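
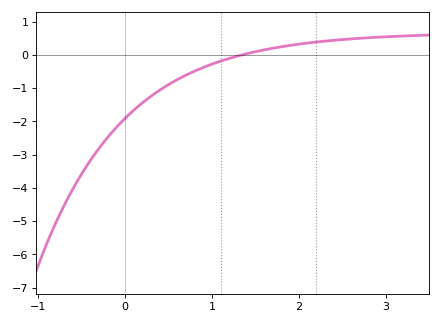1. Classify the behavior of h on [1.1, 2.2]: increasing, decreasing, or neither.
increasing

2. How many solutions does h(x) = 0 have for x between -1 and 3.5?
1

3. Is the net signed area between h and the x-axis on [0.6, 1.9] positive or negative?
negative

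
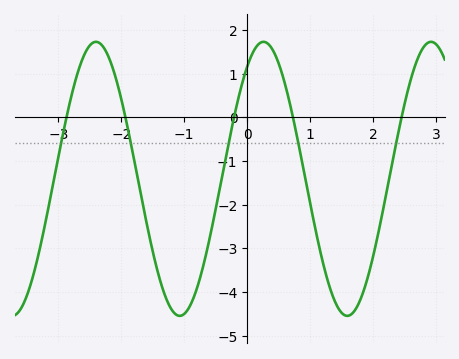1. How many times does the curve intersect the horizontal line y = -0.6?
5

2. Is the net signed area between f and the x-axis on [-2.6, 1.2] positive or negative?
negative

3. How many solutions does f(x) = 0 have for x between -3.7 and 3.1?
5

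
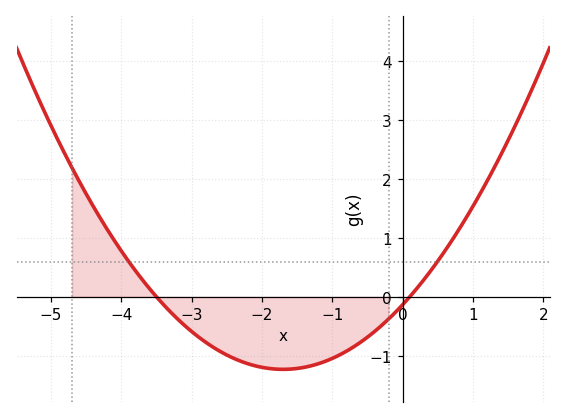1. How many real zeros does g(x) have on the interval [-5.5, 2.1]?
2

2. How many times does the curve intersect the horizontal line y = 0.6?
2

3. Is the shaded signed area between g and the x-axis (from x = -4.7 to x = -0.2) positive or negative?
negative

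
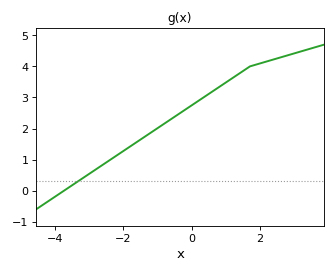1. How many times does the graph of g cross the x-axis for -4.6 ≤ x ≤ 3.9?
1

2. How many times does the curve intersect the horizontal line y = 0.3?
1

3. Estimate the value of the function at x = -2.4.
0.984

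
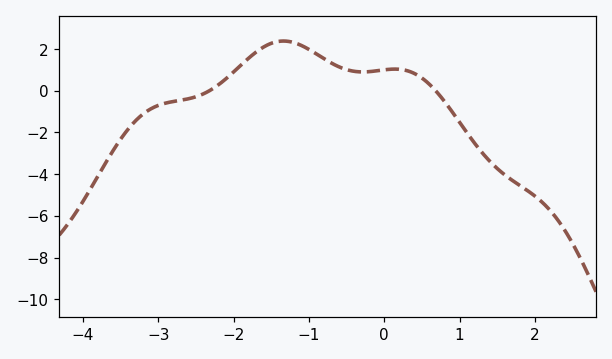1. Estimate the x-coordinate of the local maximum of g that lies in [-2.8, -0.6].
-1.3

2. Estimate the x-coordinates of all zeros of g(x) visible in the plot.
-2.3, 0.7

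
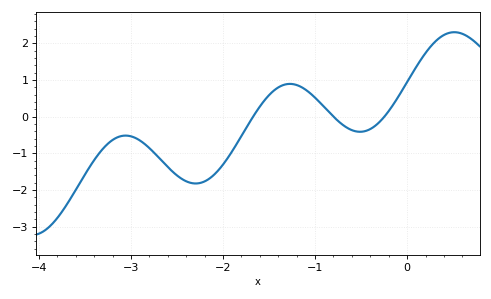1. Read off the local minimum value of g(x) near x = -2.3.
-1.8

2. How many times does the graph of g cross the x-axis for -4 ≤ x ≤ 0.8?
3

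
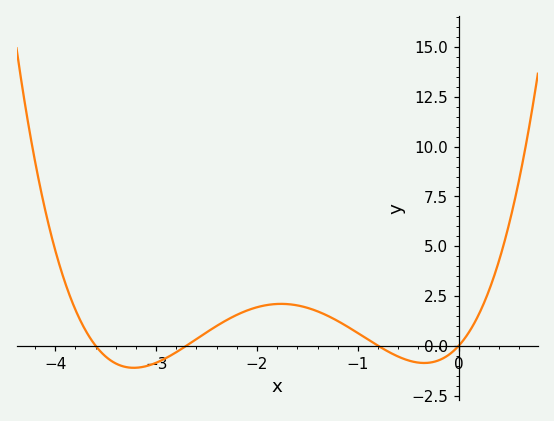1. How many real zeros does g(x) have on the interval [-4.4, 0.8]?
4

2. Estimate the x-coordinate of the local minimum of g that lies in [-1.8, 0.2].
-0.3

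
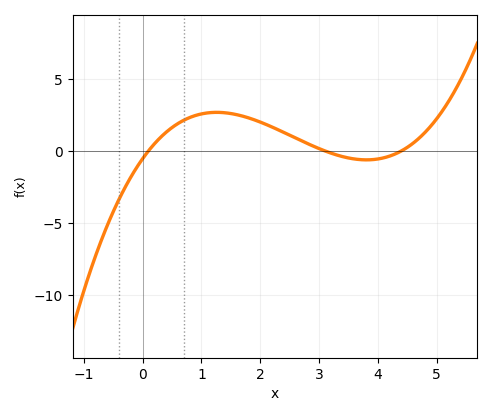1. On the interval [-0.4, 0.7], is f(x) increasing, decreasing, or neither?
increasing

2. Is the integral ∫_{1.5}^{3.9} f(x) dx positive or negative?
positive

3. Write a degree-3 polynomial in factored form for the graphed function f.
y = 0.4(x - 0.1)(x - 3.1)(x - 4.4)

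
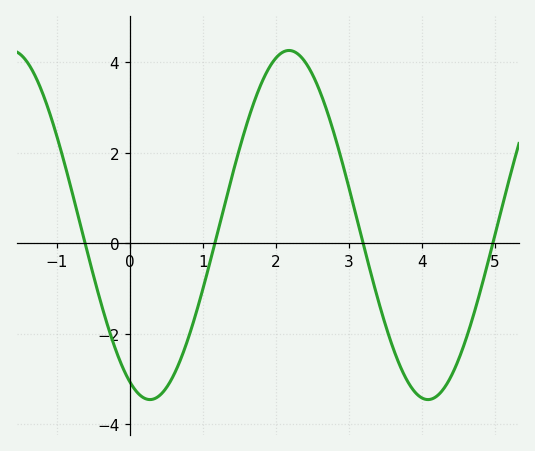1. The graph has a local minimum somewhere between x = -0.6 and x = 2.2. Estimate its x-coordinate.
0.273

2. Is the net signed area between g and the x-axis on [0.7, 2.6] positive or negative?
positive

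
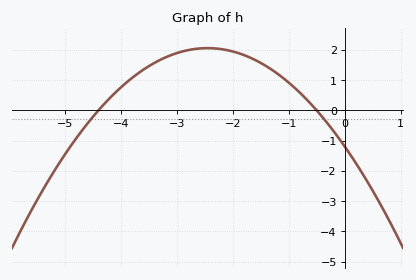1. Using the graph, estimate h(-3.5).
1.5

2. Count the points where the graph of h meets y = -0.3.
2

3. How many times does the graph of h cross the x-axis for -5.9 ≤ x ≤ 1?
2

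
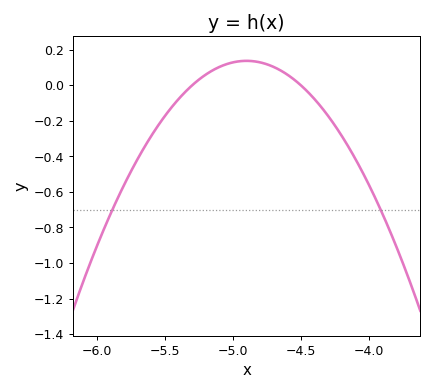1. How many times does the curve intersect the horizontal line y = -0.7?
2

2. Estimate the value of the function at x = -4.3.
-0.18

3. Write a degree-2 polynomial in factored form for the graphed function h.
y = -0.86(x + 5.3)(x + 4.5)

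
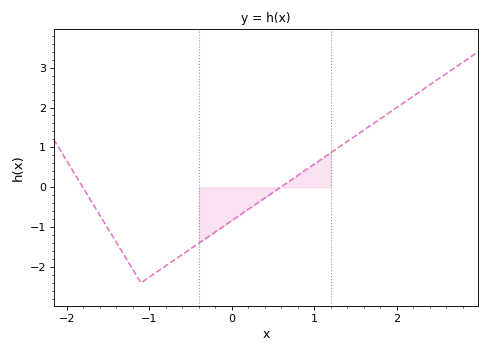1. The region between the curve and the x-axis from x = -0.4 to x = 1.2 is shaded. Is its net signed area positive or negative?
negative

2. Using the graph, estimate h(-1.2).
-2.06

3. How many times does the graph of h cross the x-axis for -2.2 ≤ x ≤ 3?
2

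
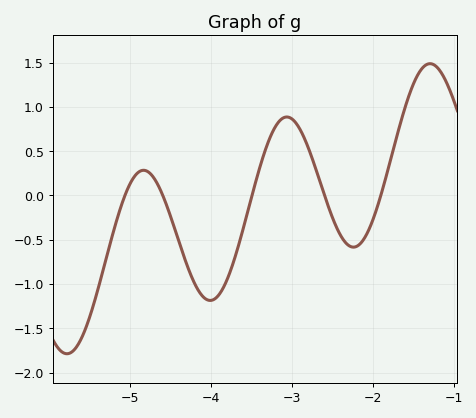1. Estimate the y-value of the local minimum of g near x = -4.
-1.2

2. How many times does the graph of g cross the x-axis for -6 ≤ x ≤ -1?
5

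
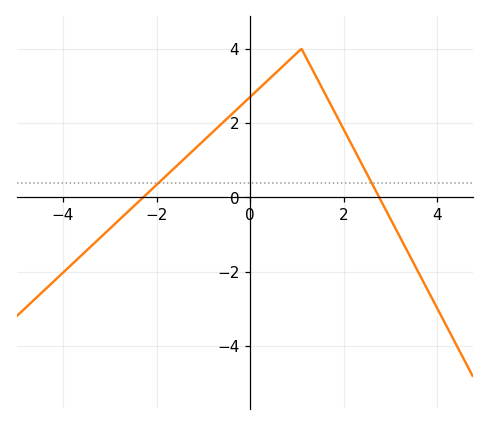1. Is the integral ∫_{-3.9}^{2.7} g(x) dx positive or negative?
positive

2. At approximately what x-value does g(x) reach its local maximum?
1.1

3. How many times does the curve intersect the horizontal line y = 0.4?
2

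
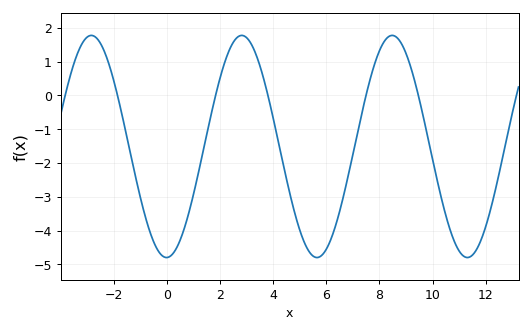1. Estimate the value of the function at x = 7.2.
-1.02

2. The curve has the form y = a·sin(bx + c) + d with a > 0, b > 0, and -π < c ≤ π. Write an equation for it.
y = 3.29sin(1.11x - 1.56) - 1.51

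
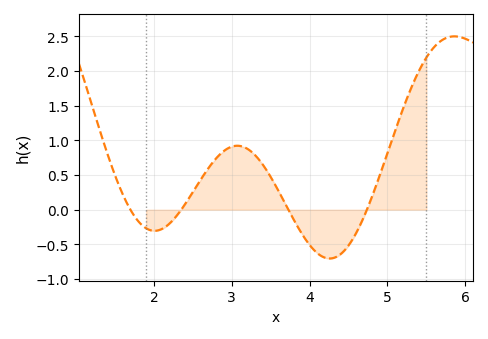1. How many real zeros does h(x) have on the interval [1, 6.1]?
4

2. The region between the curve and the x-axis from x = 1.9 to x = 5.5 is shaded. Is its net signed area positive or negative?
positive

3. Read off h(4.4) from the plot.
-0.65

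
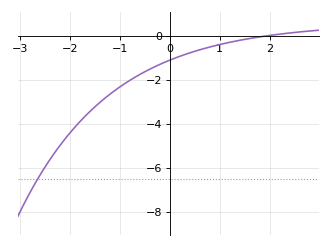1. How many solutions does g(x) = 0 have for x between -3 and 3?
1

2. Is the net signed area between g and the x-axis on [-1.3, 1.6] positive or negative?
negative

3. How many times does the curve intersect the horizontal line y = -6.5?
1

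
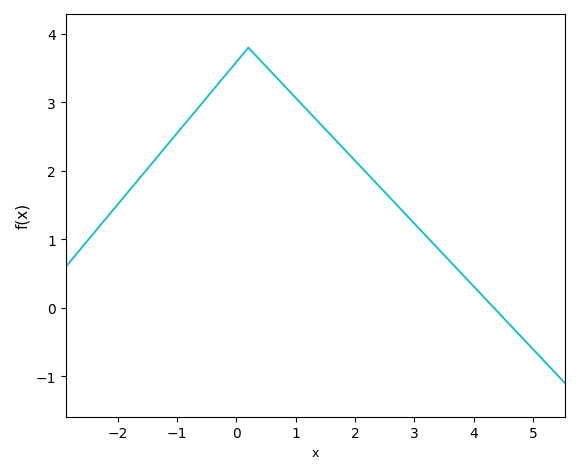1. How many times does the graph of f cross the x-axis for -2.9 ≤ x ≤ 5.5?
1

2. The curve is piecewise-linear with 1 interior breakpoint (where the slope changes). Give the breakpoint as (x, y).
(0.2, 3.8)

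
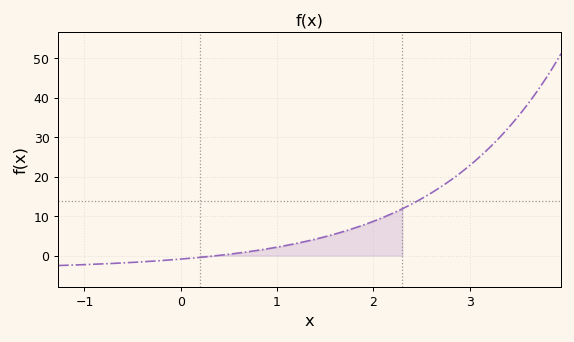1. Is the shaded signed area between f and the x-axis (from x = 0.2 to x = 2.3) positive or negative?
positive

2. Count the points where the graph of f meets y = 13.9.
1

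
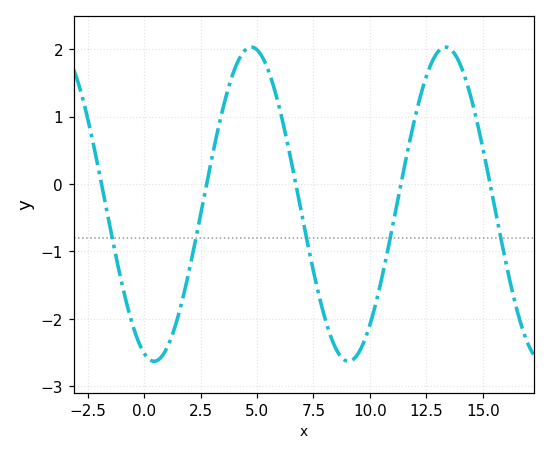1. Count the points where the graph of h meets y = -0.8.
5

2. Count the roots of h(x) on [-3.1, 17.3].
5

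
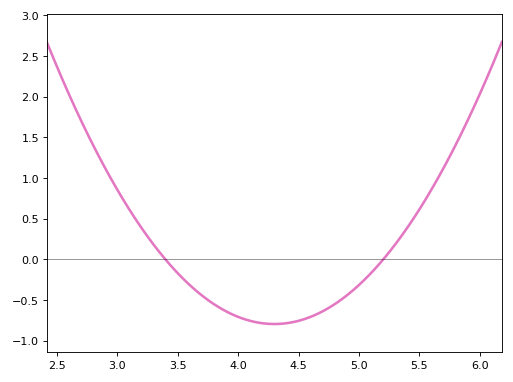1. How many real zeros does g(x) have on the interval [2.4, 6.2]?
2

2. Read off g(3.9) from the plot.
-0.65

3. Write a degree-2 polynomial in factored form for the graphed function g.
y = 0.98(x - 3.4)(x - 5.2)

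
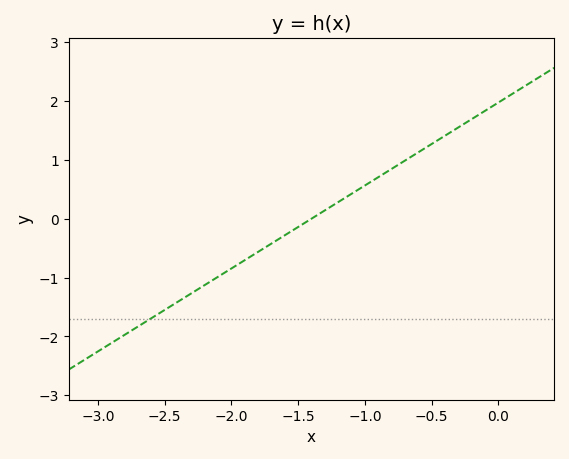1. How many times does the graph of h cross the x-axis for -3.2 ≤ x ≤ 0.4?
1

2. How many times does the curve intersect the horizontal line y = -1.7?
1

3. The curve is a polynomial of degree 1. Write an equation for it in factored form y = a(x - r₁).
y = 1.41(x + 1.4)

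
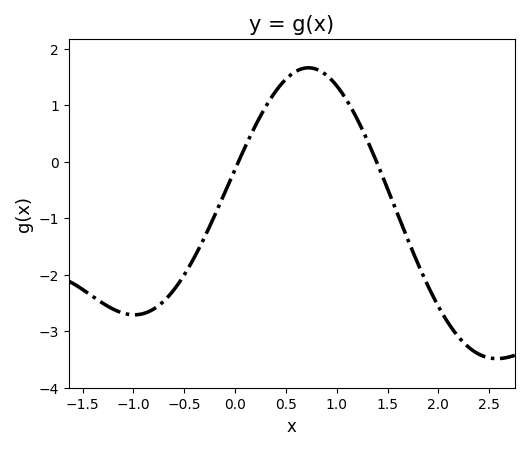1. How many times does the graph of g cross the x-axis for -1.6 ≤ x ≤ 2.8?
2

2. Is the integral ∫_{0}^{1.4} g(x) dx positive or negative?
positive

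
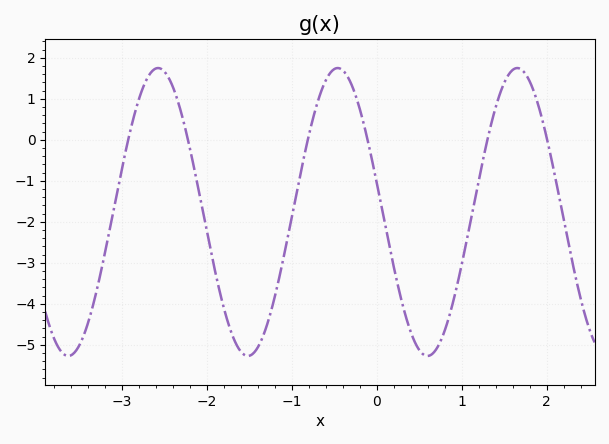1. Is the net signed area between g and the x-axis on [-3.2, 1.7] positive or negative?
negative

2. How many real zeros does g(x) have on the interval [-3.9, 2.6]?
6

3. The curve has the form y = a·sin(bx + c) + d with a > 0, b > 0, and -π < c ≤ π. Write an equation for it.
y = 3.51sin(3x + 2.9) - 1.76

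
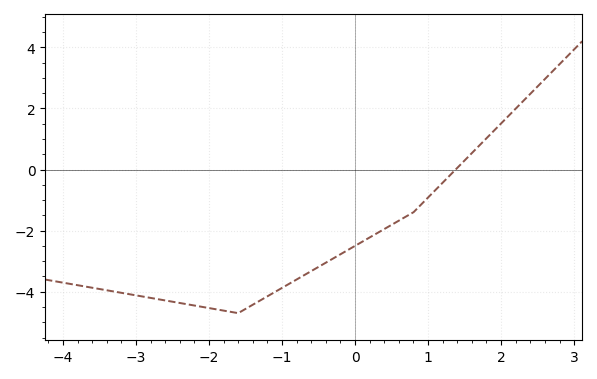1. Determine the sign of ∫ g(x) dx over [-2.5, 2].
negative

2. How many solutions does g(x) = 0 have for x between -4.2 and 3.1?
1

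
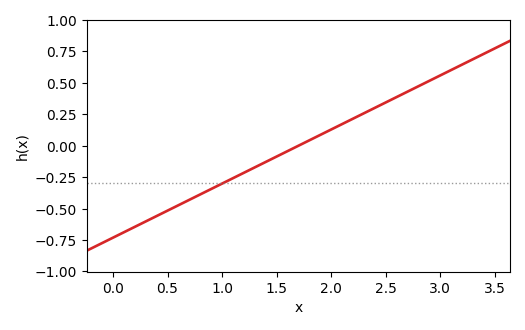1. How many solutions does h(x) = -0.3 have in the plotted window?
1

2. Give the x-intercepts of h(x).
1.7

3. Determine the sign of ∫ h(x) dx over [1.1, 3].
positive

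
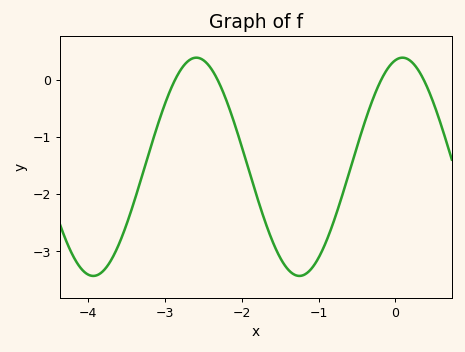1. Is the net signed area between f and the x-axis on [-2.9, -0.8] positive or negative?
negative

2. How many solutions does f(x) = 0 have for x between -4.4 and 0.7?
4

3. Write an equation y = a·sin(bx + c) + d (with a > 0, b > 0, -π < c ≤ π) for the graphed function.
y = 1.91sin(2.34x + 1.35) - 1.52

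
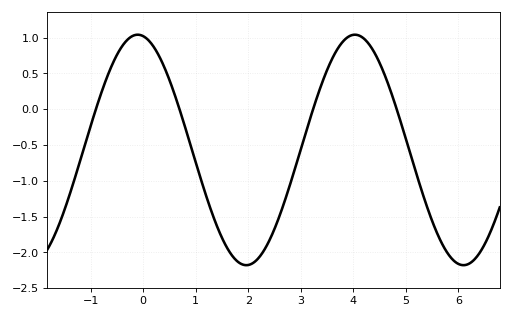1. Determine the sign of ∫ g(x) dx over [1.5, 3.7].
negative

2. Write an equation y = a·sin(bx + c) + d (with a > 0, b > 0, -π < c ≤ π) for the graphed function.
y = 1.61sin(1.52x + 1.73) - 0.57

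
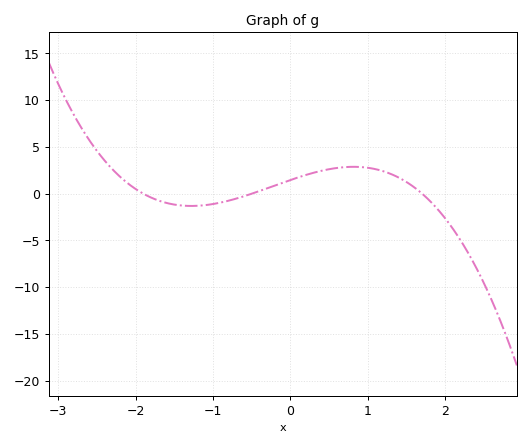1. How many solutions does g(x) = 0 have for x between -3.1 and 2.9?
3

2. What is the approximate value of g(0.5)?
2.62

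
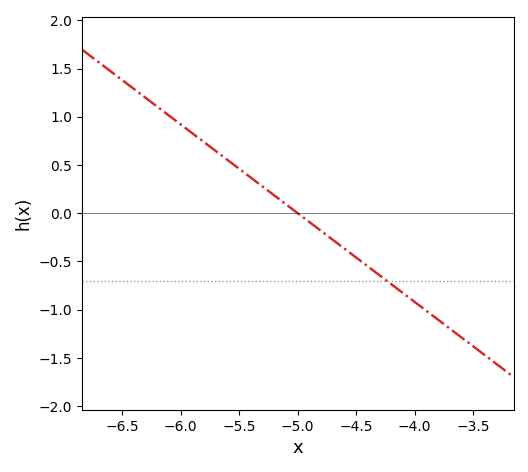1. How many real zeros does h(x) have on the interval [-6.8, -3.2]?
1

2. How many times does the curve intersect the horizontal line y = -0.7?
1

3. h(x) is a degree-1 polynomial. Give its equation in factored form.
y = -0.92(x + 5)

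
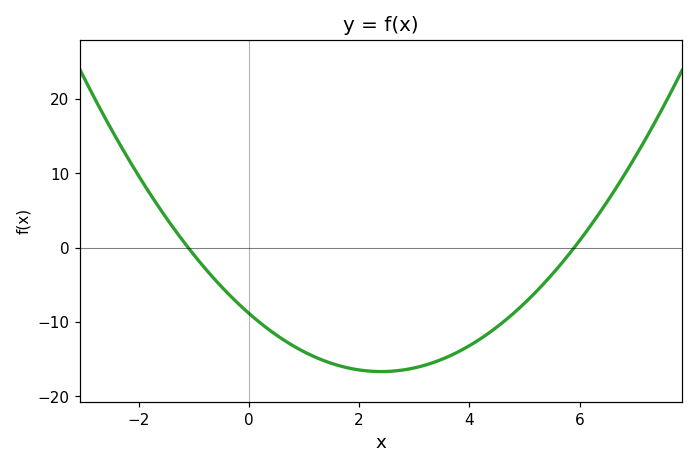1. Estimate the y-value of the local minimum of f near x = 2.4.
-17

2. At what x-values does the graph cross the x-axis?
-1.2, 6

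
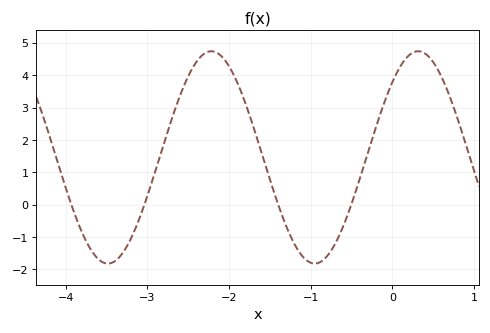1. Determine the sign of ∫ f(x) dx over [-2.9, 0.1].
positive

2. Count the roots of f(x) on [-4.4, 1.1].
4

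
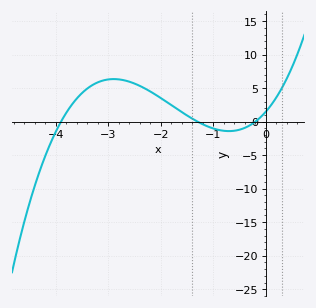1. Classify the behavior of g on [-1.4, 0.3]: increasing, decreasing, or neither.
neither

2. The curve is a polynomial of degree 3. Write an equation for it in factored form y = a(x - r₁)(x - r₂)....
y = 1.47(x + 3.9)(x + 1.3)(x + 0.2)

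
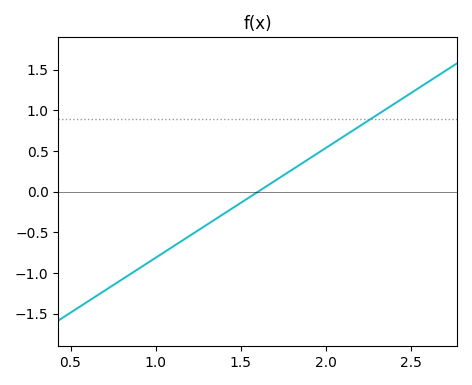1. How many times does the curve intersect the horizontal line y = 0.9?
1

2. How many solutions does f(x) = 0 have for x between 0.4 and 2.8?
1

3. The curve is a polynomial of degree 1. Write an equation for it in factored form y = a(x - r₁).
y = 1.35(x - 1.6)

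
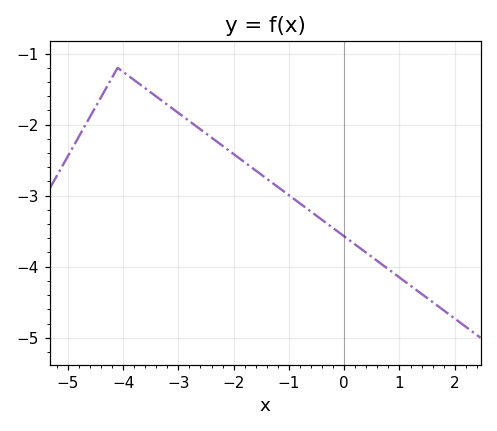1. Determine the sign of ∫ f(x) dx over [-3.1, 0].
negative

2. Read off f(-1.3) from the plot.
-2.8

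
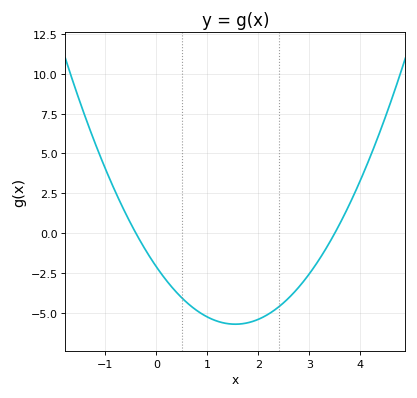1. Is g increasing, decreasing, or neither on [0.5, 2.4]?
neither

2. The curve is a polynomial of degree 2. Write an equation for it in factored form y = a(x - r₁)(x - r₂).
y = 1.5(x + 0.4)(x - 3.5)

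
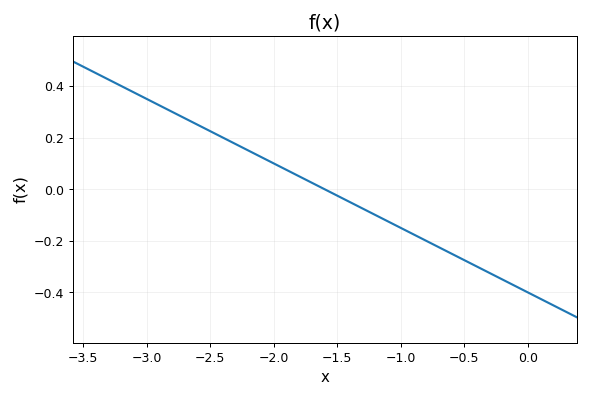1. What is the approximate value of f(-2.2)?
0.16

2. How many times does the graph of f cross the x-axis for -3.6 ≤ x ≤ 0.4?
1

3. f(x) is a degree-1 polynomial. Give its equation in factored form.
y = -0.25(x + 1.6)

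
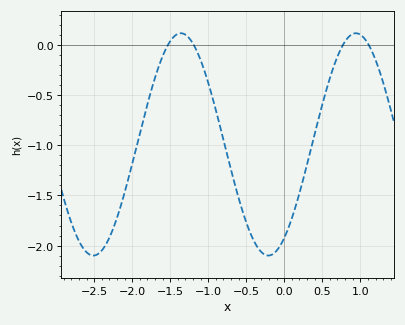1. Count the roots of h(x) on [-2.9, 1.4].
4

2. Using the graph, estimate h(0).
-1.92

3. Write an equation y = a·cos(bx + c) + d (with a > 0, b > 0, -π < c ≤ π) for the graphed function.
y = 1.11cos(2.73x - 2.57) - 0.99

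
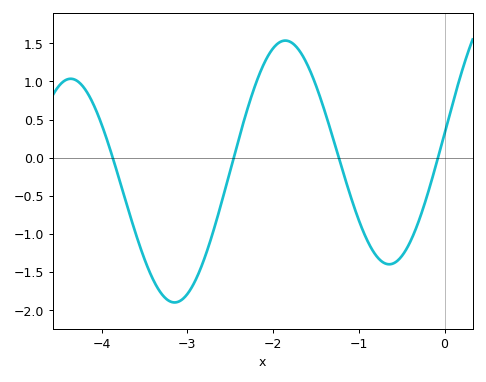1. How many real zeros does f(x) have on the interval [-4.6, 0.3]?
4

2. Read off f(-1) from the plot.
-0.8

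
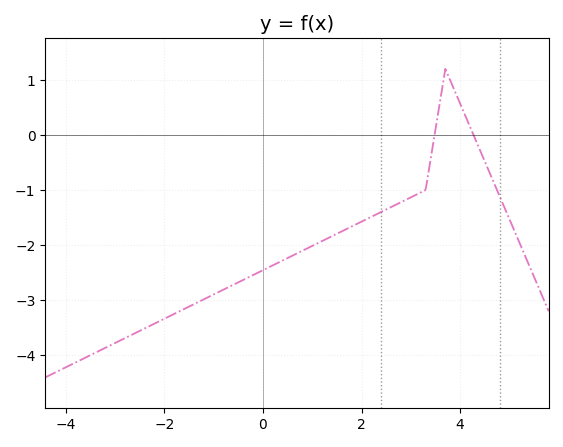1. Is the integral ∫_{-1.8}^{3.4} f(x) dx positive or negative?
negative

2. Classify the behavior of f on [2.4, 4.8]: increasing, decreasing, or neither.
neither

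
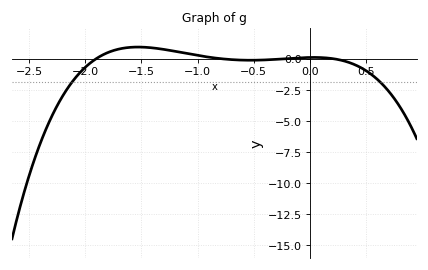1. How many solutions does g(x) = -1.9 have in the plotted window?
2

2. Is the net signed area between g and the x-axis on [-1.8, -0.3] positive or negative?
positive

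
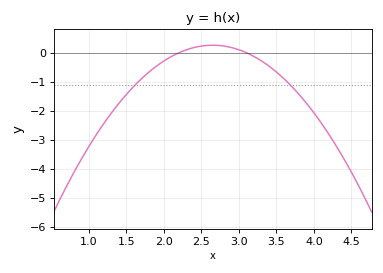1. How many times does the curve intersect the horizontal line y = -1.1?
2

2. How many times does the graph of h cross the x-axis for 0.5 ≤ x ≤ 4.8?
2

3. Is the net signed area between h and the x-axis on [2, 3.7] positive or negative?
negative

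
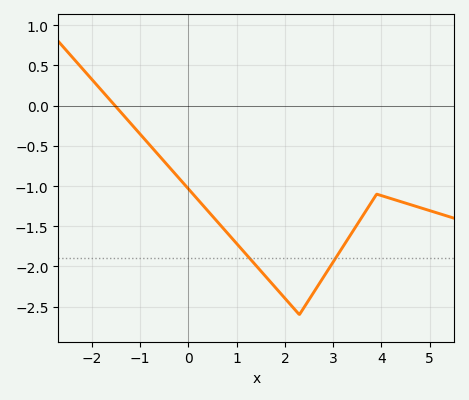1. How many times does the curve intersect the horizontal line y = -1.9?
2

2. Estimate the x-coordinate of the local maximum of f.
3.9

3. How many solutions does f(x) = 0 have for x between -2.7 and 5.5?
1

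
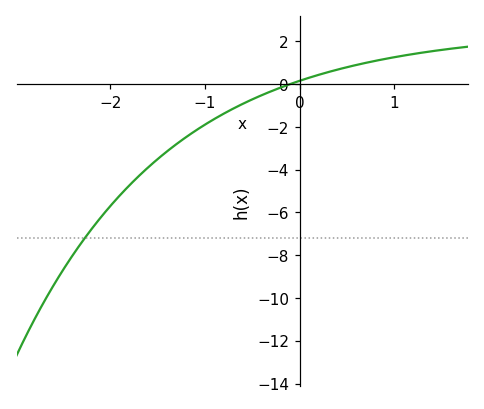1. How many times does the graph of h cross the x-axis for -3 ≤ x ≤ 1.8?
1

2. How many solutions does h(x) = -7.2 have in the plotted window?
1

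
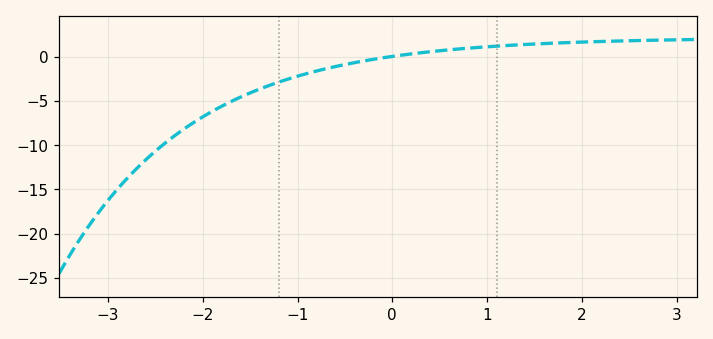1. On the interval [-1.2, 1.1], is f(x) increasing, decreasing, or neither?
increasing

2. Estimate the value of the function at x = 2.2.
1.72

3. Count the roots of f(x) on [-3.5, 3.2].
1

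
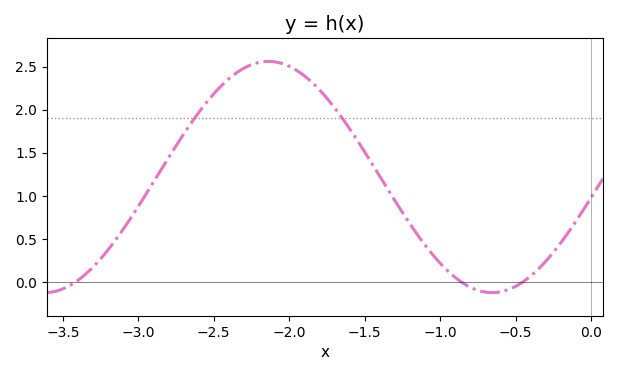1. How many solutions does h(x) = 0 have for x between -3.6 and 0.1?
3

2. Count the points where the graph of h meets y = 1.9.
2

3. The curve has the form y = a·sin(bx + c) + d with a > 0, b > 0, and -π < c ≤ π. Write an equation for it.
y = 1.34sin(2.1x - 0.18) + 1.22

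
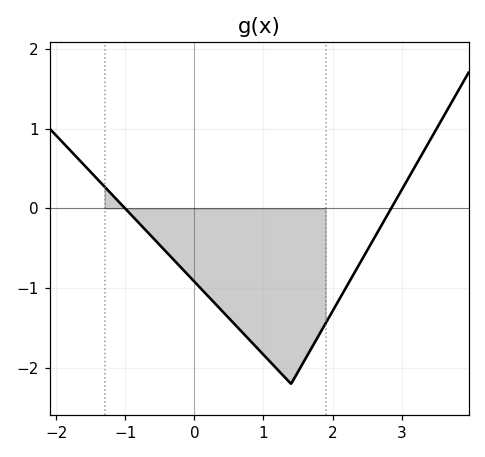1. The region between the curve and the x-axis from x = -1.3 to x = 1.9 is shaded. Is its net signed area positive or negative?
negative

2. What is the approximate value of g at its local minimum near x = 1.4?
-2.2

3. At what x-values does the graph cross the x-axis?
-1, 2.8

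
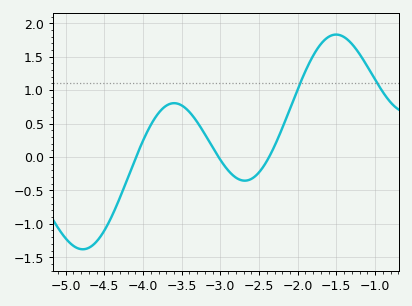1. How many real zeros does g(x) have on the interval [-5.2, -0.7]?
3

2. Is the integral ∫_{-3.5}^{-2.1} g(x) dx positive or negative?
positive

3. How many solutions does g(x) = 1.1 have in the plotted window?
2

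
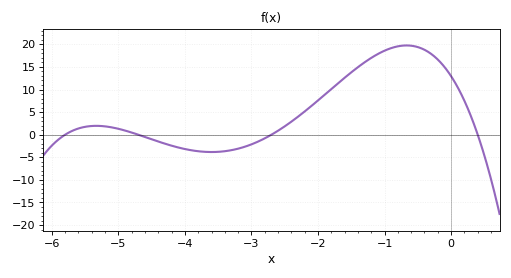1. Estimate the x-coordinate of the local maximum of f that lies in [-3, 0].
-0.671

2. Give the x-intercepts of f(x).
-5.8, -4.7, -2.7, 0.4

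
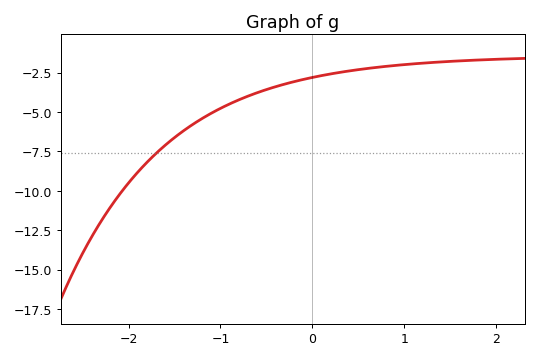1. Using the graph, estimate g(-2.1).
-10.2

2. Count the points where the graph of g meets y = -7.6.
1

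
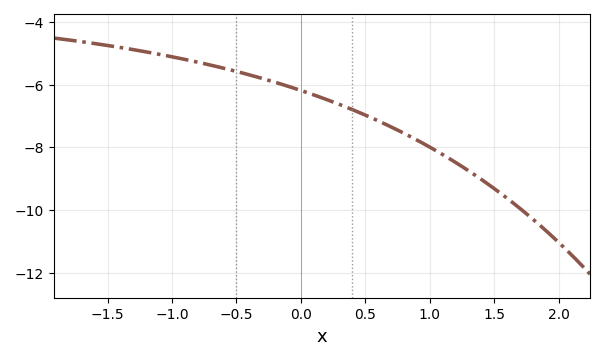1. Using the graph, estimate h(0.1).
-6.33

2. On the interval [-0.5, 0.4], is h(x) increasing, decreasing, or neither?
decreasing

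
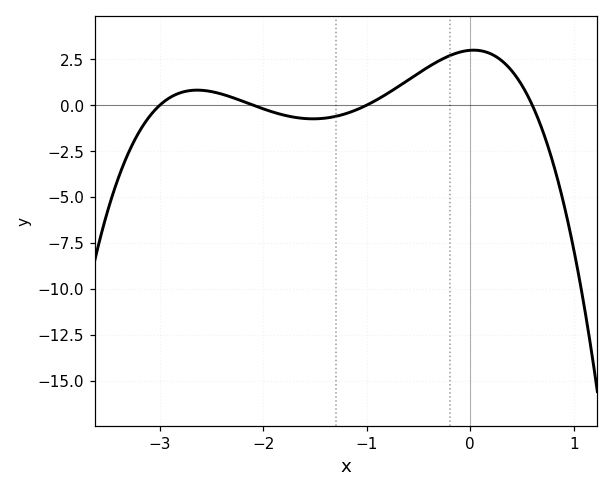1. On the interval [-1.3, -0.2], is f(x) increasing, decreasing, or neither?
increasing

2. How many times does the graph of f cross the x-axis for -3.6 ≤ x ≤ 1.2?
4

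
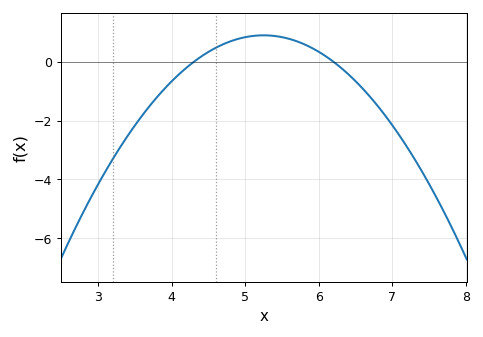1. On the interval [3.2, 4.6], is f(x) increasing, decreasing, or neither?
increasing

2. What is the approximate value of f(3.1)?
-3.72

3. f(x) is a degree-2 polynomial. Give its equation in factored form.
y = -1(x - 4.3)(x - 6.2)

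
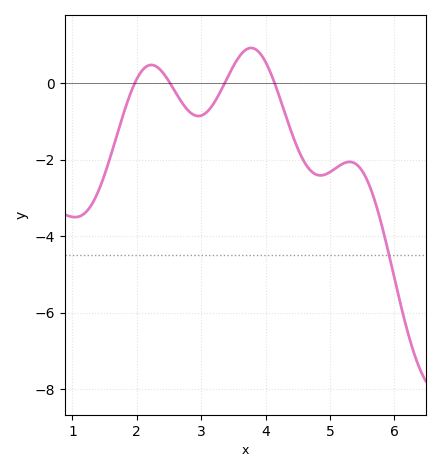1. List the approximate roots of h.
2, 2.5, 3.4, 4.1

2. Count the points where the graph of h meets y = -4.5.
1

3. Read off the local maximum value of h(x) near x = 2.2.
0.4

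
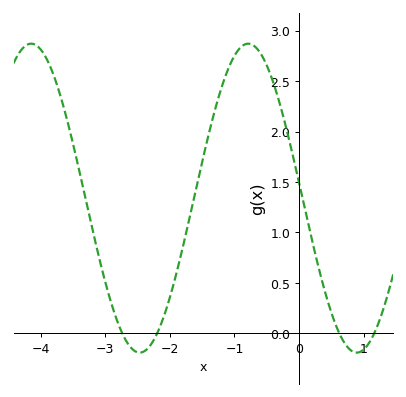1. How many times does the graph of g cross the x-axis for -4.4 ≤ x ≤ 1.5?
4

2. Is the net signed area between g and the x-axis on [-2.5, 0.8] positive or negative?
positive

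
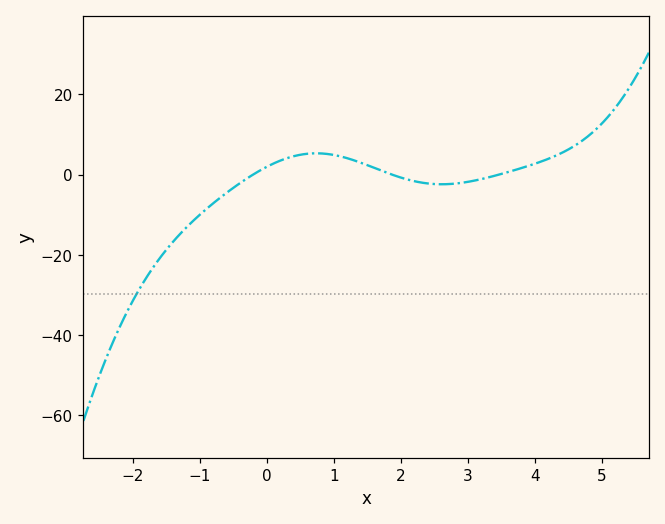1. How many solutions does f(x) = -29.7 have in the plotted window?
1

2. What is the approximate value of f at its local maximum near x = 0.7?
6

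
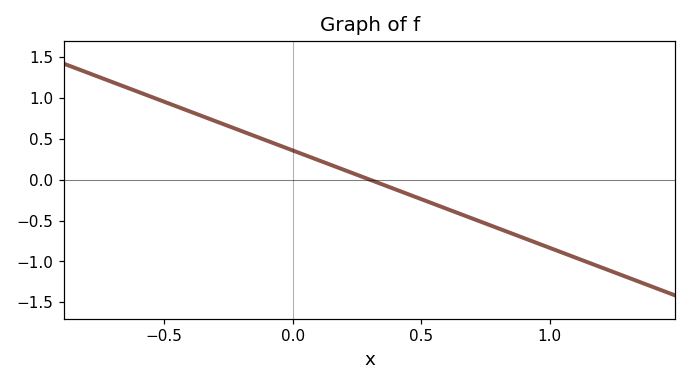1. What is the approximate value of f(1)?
-0.85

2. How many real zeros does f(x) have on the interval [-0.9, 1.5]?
1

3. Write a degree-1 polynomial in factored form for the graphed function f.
y = -1.19(x - 0.3)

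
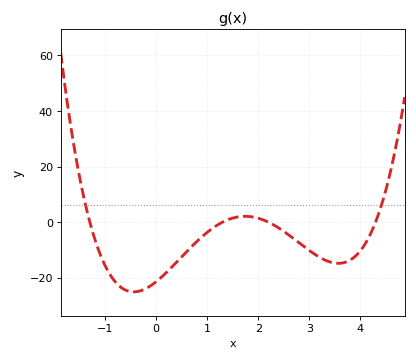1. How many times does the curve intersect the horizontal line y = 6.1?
2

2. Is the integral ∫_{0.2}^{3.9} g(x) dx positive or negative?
negative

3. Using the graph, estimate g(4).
-10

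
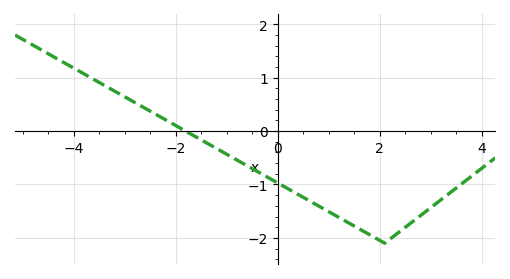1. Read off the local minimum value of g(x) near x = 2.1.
-2.1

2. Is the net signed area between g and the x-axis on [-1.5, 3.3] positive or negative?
negative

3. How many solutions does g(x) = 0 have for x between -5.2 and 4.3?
1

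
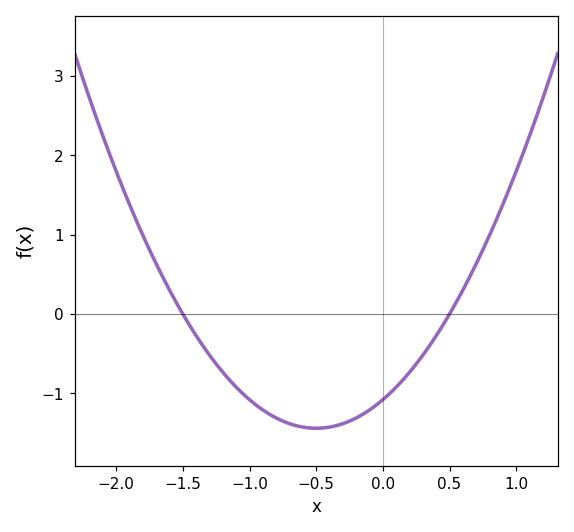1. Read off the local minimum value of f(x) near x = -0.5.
-1.4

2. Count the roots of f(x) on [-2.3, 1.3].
2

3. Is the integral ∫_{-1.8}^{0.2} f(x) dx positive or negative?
negative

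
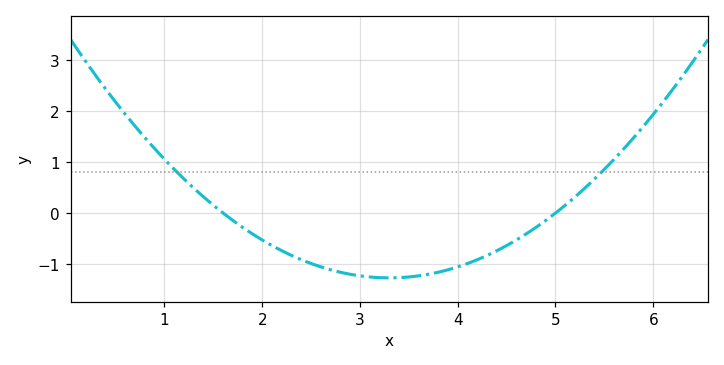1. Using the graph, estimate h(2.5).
-1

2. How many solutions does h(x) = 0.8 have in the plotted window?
2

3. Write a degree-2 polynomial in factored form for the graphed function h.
y = 0.44(x - 1.6)(x - 5)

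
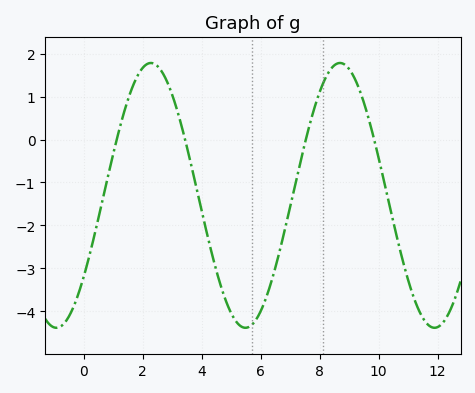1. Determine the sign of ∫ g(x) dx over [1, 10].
negative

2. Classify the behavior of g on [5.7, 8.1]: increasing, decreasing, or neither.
increasing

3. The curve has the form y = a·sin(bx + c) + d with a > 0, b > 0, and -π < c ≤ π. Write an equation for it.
y = 3.08sin(0.98x - 0.66) - 1.3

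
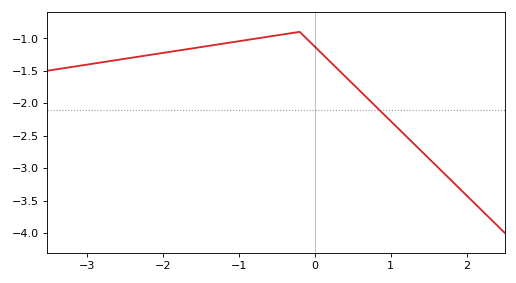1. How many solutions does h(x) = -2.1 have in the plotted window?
1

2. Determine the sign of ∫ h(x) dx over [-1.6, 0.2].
negative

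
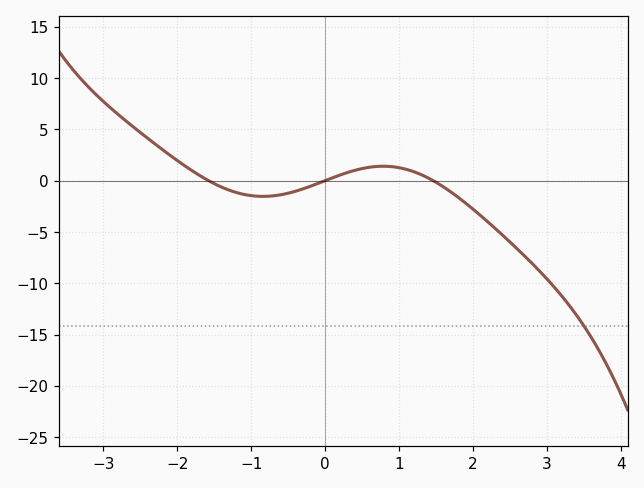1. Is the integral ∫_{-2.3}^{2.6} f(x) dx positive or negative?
negative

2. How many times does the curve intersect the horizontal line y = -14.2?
1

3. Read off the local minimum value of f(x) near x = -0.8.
-1.5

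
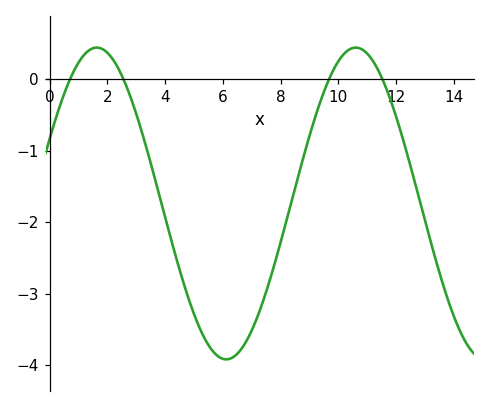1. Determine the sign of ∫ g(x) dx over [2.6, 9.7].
negative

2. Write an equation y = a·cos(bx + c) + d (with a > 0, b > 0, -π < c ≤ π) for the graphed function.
y = 2.18cos(0.7x - 1.14) - 1.74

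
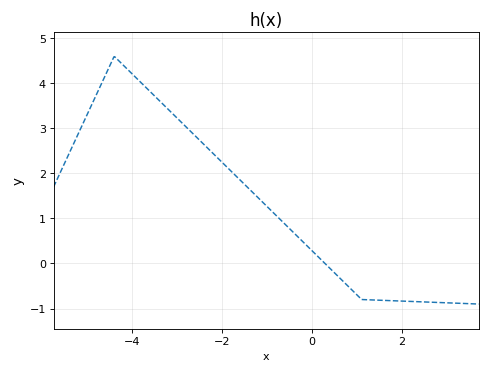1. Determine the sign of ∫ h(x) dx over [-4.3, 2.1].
positive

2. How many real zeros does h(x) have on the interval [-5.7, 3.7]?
1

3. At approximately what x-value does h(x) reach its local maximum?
-4.4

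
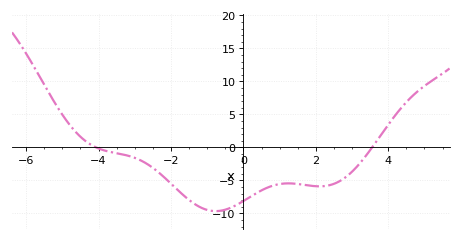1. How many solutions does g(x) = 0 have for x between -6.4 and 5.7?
2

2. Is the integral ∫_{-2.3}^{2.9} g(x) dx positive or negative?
negative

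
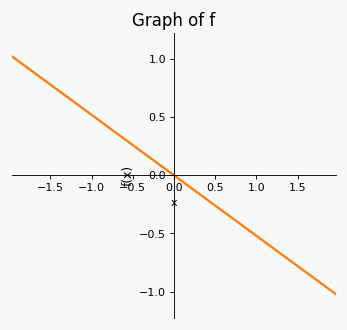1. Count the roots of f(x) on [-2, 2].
1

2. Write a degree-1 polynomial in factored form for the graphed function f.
y = -0.52(x - 0)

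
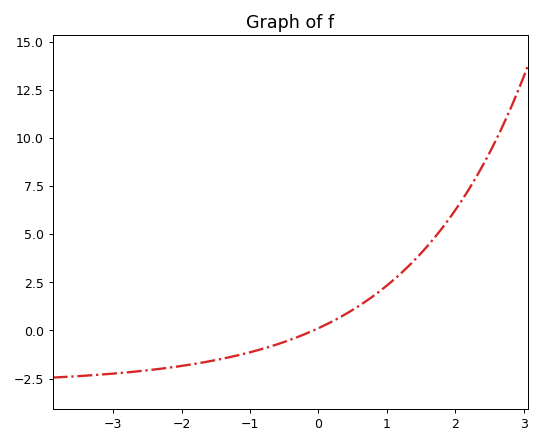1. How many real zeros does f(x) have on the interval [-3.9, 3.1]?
1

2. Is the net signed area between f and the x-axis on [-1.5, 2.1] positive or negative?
positive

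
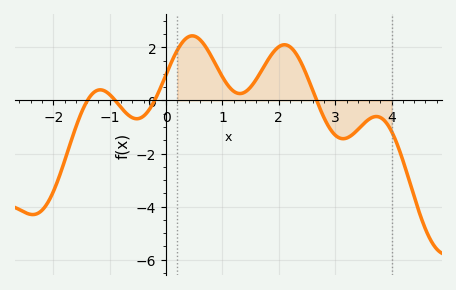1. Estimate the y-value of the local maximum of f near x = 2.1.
2.1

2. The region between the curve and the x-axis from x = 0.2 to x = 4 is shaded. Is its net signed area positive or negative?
positive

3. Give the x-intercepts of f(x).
-1.4, -0.902, -0.204, 2.67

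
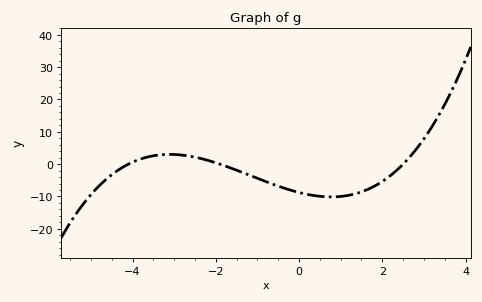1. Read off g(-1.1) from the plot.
-3.89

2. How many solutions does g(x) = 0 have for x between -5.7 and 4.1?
3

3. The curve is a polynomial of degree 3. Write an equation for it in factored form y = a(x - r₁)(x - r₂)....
y = 0.45(x + 4.1)(x + 1.9)(x - 2.5)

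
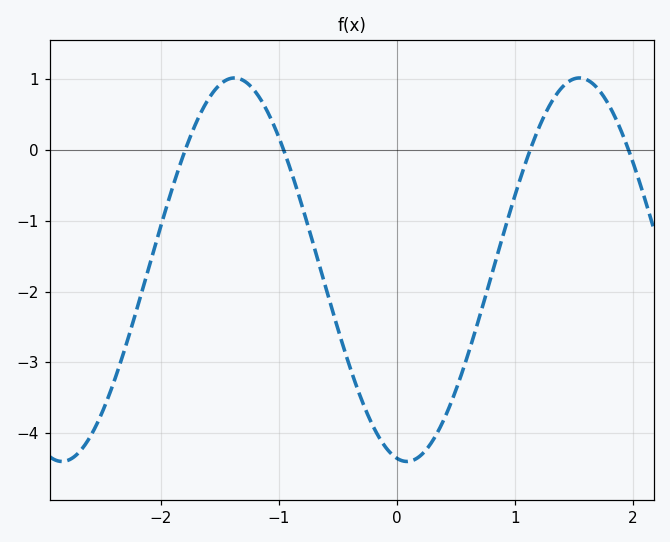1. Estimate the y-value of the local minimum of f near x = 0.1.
-4.4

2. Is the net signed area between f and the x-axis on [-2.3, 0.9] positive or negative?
negative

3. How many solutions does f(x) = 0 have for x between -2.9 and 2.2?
4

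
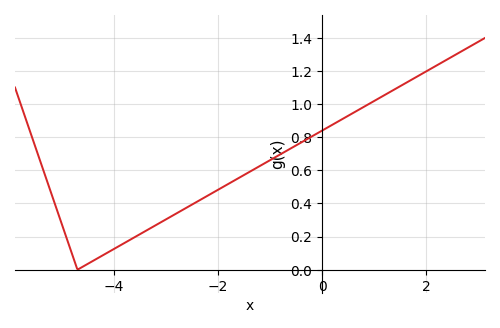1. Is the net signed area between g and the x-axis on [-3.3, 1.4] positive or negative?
positive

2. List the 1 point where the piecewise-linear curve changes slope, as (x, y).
(-4.7, 0)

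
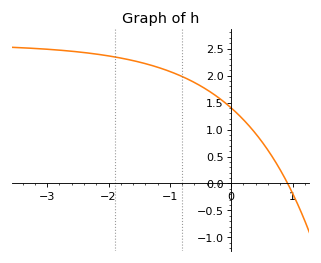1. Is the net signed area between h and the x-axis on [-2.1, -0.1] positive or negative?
positive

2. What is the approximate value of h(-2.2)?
2.4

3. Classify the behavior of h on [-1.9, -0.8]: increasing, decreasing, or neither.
decreasing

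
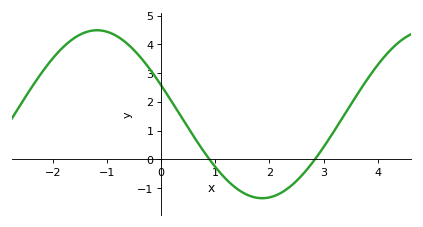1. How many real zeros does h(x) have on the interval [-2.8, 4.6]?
2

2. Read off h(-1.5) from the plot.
4.3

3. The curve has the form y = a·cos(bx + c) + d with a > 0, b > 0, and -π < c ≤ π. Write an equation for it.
y = 2.92cos(1x + 1.2) + 1.57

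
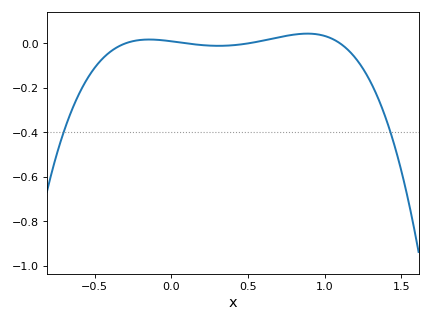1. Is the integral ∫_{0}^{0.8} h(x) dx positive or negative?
positive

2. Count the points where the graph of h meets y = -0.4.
2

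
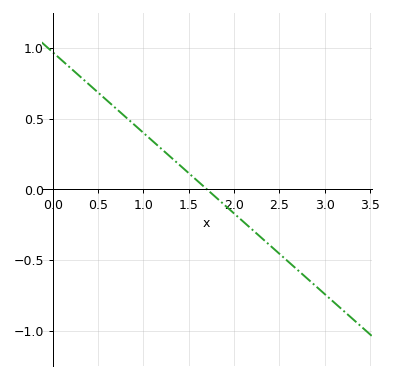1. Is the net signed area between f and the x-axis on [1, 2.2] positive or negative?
positive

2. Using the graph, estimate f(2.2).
-0.285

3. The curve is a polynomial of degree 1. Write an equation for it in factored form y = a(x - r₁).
y = -0.57(x - 1.7)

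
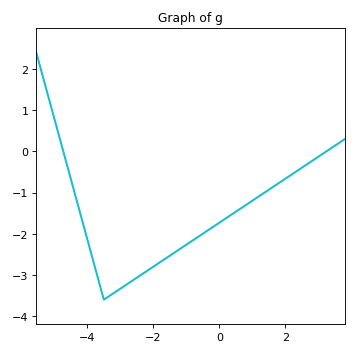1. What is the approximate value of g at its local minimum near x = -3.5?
-3.6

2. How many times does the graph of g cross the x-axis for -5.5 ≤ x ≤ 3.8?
2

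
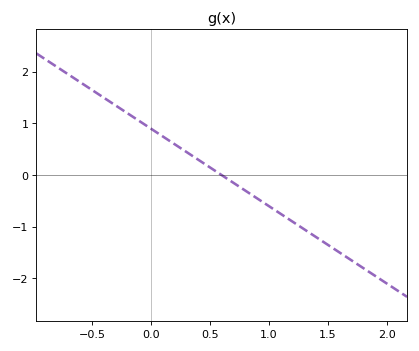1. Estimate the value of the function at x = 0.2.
0.6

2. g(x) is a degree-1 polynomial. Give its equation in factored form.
y = -1.5(x - 0.6)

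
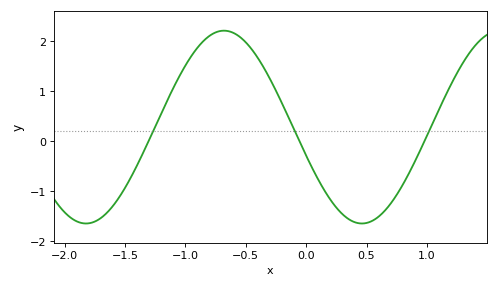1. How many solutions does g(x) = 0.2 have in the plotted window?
3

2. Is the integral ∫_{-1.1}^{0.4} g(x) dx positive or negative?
positive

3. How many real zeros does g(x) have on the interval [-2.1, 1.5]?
3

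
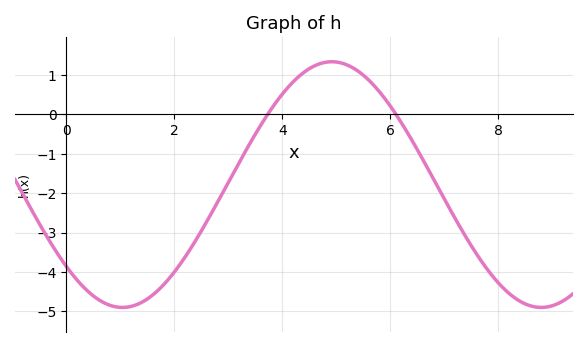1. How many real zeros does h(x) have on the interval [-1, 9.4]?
2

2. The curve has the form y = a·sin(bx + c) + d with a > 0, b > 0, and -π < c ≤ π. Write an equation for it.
y = 3.12sin(0.81x - 2.4) - 1.78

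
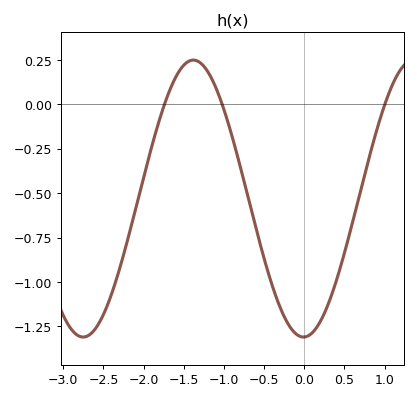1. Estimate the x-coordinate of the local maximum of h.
-1.4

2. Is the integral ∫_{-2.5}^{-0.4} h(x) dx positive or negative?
negative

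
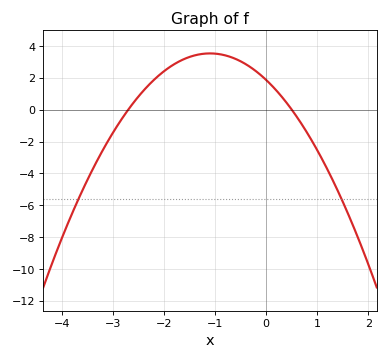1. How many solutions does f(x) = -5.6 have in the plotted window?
2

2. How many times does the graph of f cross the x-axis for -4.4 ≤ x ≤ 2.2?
2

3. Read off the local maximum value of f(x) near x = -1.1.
3.53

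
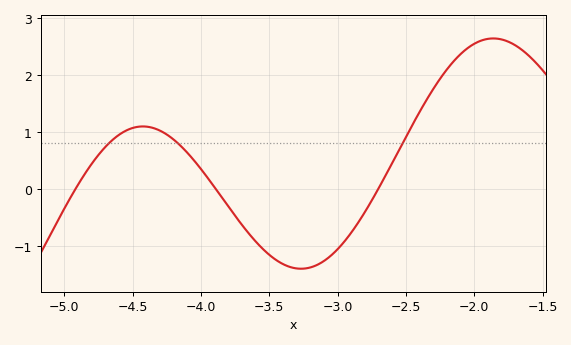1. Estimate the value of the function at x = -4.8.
0.442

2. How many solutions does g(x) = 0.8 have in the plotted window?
3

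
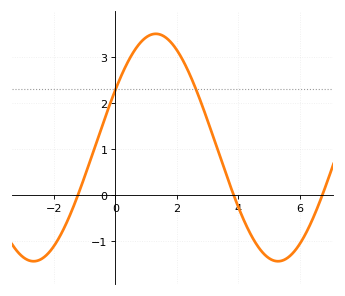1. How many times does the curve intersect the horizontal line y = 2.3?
2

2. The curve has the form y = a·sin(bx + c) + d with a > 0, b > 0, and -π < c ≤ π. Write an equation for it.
y = 2.47sin(0.79x + 0.53) + 1.03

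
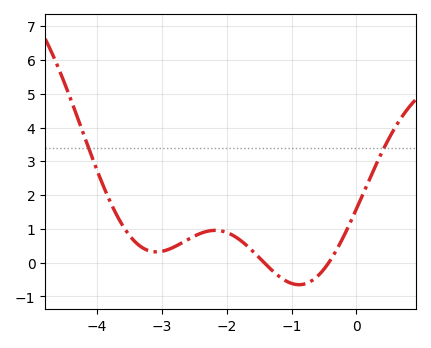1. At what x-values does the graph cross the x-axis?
-1.42, -0.425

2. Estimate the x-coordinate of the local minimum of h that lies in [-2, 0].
-0.883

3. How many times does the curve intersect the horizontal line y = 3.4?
2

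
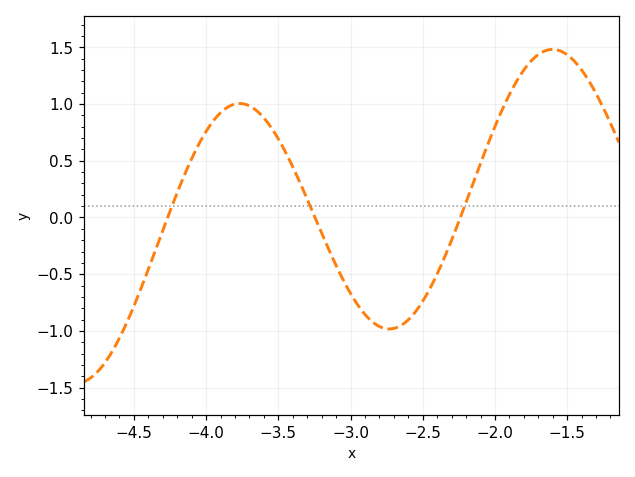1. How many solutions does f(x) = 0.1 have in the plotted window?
3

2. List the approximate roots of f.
-4.27, -3.25, -2.24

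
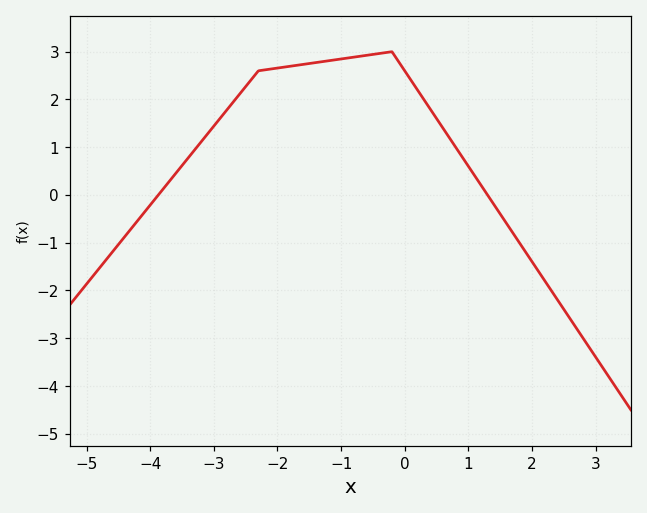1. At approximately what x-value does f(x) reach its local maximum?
-0.201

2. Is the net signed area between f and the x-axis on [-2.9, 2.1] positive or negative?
positive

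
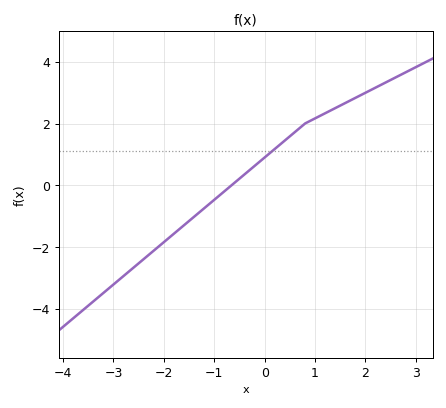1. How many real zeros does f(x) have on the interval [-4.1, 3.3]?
1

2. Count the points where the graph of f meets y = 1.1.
1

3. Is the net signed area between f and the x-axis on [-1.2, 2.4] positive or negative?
positive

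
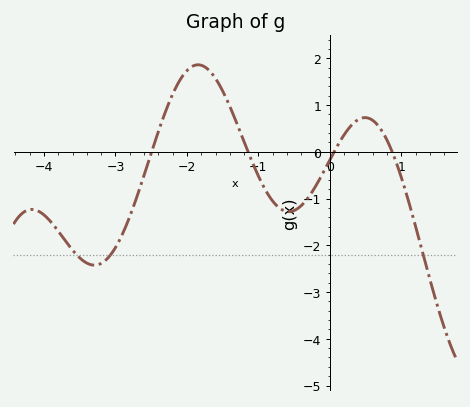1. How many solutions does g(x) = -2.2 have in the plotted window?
3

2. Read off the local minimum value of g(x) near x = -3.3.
-2.4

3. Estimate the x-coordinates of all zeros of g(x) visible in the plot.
-2.5, -1.1, 0.1, 0.9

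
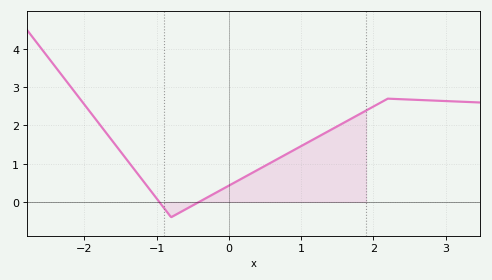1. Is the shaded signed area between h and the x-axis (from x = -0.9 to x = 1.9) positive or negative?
positive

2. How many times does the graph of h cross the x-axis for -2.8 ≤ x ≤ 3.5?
2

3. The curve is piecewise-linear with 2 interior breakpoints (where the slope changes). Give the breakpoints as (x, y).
(-0.8, -0.4); (2.2, 2.7)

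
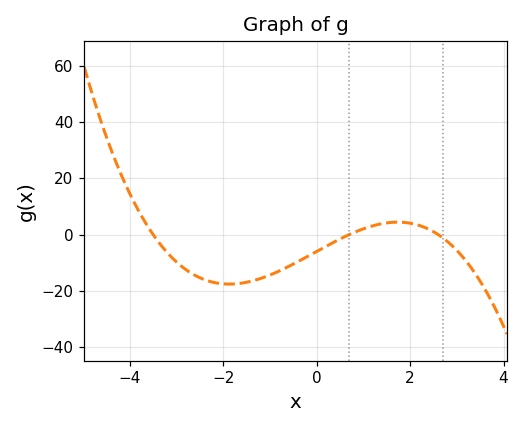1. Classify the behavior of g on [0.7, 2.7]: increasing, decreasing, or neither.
neither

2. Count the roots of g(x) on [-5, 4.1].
3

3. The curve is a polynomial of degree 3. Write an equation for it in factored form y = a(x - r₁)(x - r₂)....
y = -0.94(x + 3.5)(x - 0.7)(x - 2.6)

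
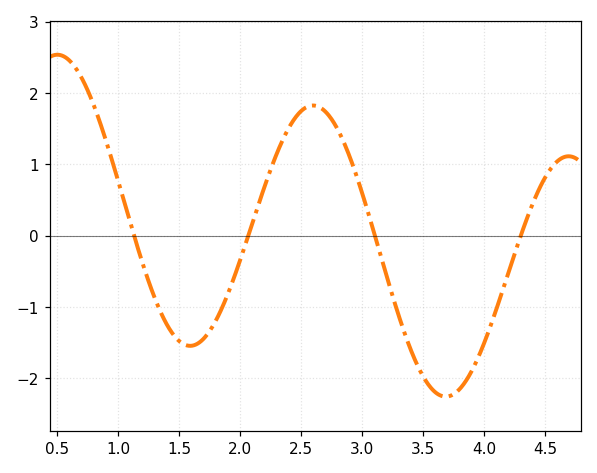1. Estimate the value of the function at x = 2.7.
1.74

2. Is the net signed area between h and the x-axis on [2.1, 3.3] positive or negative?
positive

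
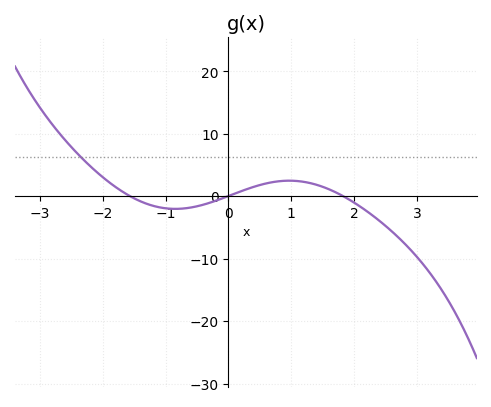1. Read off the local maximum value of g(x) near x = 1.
2.46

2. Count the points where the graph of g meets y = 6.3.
1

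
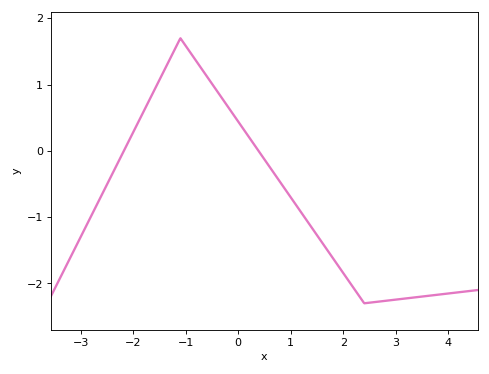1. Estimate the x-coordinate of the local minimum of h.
2.4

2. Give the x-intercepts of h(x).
-2.18, 0.388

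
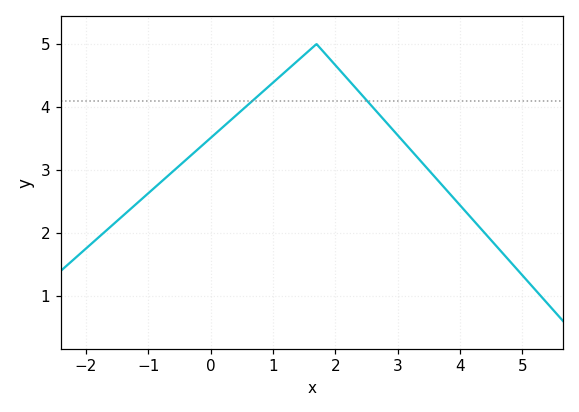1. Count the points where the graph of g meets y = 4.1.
2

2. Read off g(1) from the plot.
4.38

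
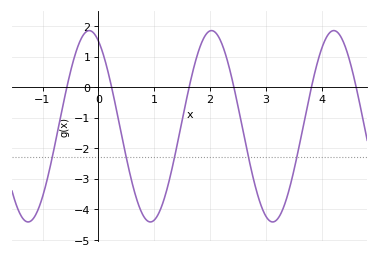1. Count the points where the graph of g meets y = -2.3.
5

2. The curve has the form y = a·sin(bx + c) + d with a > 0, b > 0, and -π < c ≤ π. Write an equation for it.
y = 3.13sin(2.87x + 2.04) - 1.28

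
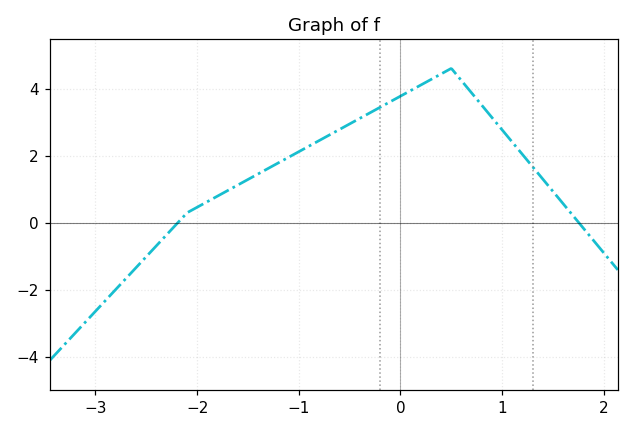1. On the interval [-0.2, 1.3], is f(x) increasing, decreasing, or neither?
neither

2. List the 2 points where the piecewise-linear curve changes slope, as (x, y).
(-2.1, 0.3); (0.5, 4.6)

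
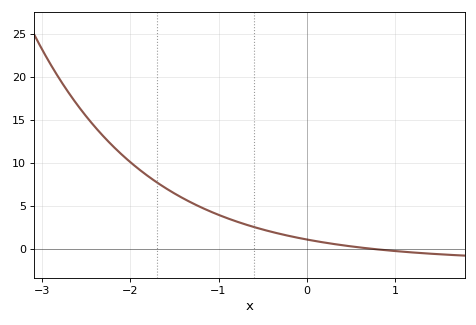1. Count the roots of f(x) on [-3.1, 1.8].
1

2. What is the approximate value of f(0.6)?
0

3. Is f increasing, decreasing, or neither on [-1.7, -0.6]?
decreasing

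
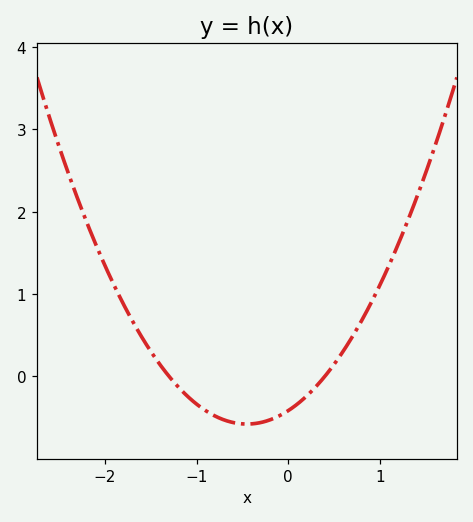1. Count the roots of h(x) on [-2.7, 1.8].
2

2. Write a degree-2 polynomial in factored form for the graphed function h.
y = 0.8(x + 1.3)(x - 0.4)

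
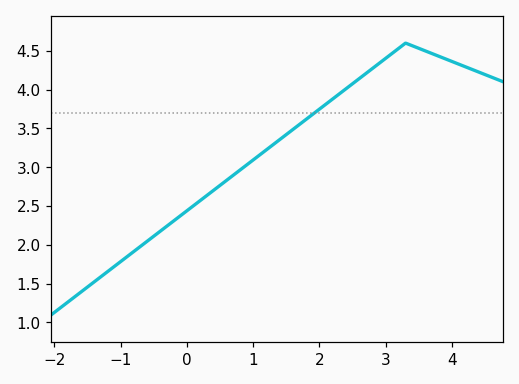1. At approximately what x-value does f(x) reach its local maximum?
3.3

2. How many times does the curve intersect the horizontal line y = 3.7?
1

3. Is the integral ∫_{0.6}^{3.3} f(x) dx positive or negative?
positive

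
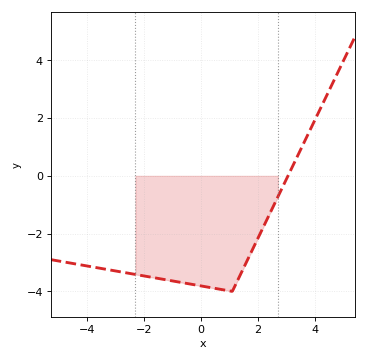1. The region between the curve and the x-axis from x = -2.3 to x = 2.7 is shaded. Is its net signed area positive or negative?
negative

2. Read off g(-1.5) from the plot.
-3.6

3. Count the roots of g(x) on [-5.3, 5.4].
1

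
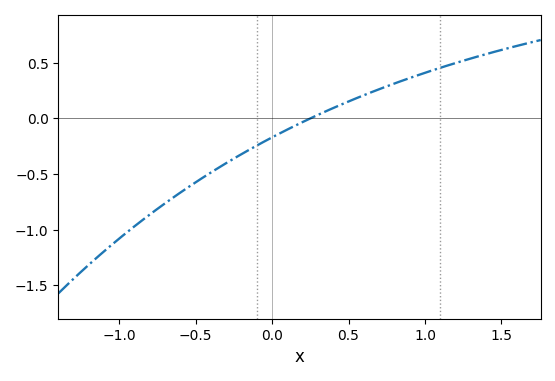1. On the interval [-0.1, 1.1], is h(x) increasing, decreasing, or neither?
increasing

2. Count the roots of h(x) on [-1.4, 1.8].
1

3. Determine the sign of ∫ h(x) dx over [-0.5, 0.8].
negative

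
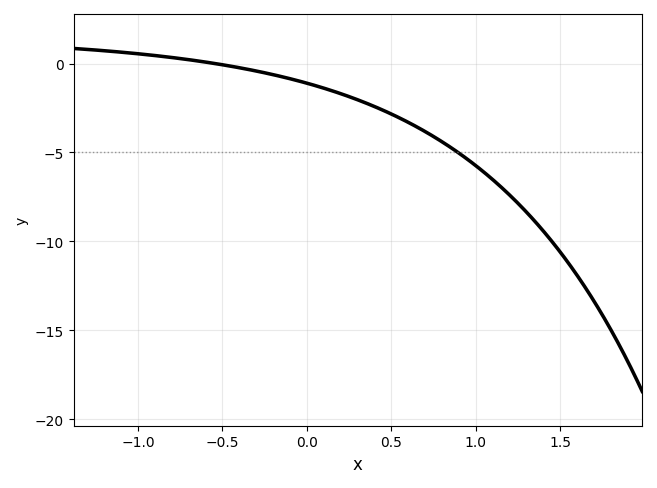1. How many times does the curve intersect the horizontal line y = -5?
1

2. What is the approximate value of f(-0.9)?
0.5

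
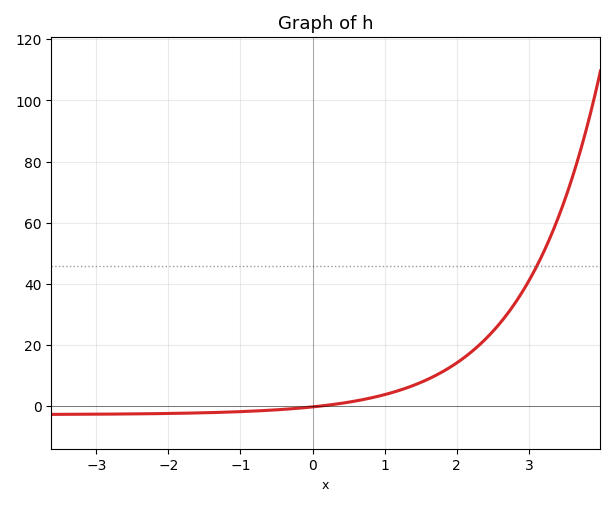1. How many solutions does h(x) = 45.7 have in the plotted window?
1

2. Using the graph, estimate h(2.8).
34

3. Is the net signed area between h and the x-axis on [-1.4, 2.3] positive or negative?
positive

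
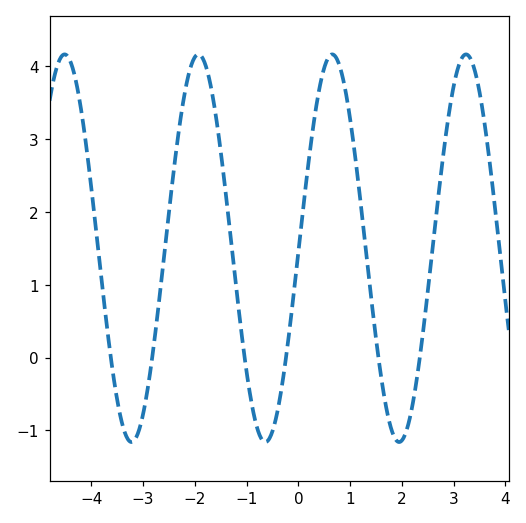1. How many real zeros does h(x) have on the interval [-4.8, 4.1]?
6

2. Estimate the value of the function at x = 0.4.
3.67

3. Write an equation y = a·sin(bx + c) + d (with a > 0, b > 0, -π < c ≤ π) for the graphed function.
y = 2.66sin(2.43x - 0.02) + 1.5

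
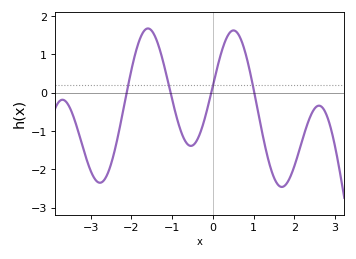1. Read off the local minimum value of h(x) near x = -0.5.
-1.39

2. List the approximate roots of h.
-2.12, -1.04, -0.04, 1.02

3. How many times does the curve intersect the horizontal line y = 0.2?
4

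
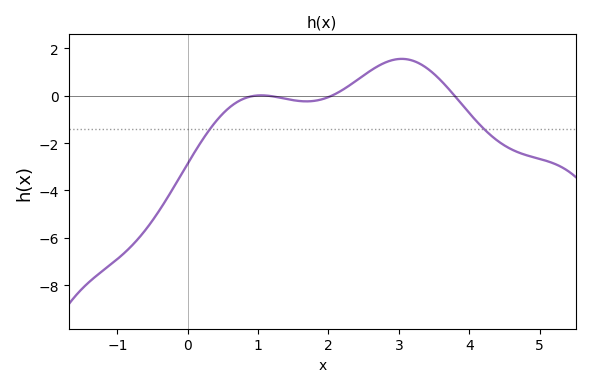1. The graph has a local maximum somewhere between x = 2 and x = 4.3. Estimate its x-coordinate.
3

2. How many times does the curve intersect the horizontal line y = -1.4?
2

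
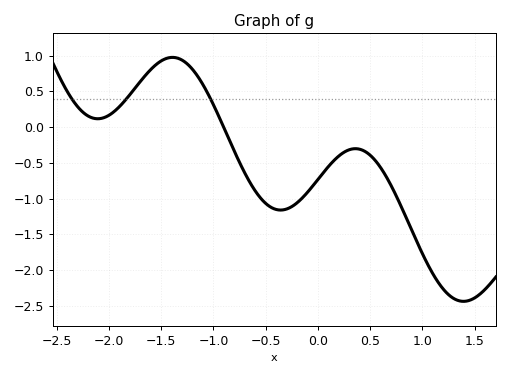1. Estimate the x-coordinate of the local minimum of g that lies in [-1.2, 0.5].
-0.359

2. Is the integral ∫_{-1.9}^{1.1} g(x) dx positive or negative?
negative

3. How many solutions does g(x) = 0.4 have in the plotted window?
3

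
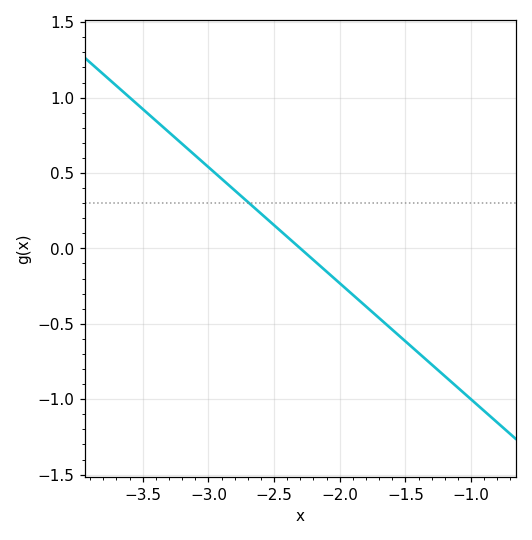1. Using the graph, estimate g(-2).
-0.25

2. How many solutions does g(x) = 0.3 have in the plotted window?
1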